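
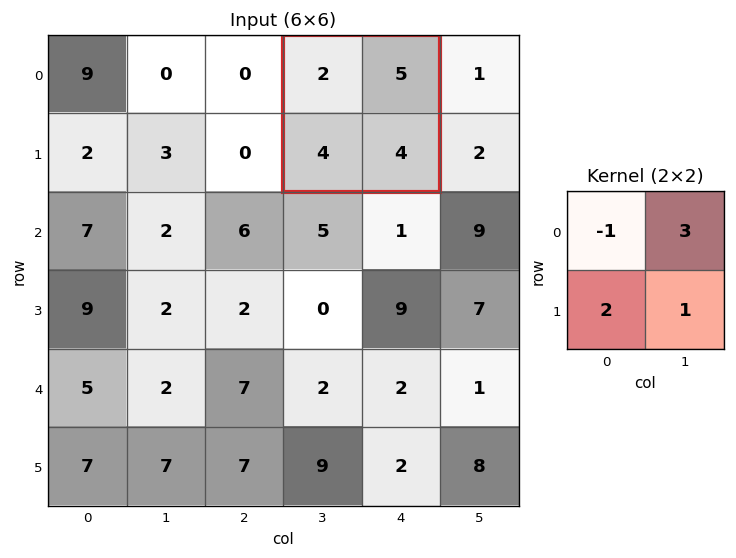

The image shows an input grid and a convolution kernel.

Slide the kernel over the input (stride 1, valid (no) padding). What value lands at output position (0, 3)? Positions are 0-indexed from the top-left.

25

The receptive field on the input at this output position is [2 5 / 4 4]. Elementwise product with the kernel and sum: 2·-1 + 5·3 + 4·2 + 4·1.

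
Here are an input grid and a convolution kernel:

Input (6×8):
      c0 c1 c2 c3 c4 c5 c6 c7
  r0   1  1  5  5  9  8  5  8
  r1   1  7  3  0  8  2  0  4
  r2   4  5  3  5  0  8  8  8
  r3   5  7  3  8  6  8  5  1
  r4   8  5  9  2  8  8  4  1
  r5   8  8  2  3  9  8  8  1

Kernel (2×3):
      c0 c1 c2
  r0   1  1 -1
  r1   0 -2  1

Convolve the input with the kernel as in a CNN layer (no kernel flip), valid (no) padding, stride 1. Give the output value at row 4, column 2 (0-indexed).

The receptive field on the input at this output position is [9 2 8 / 2 3 9]. Elementwise product with the kernel and sum: 9·1 + 2·1 + 8·-1 + 3·-2 + 9·1.

6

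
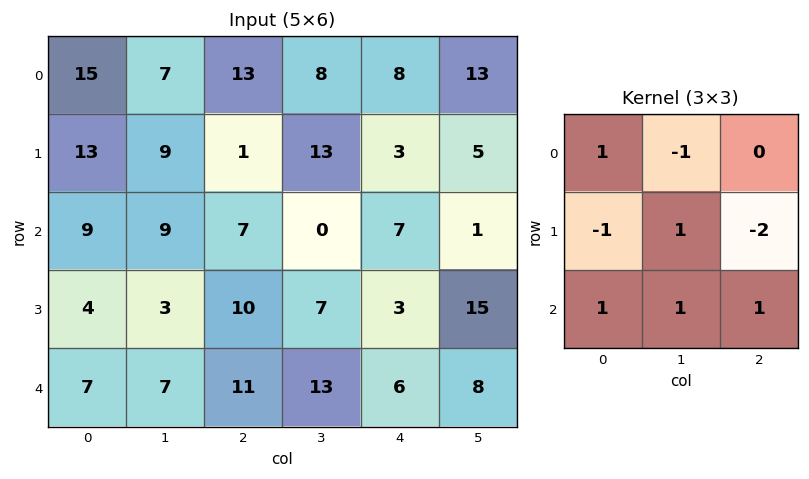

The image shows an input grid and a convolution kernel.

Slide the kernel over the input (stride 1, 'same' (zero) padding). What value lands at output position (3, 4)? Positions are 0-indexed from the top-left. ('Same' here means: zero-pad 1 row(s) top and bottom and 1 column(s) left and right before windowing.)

-14

The receptive field on the zero-padded input at this output position is [0 7 1 / 7 3 15 / 13 6 8]. Elementwise product with the kernel and sum: 0·1 + 7·-1 + 7·-1 + 3·1 + 15·-2 + 13·1 + 6·1 + 8·1.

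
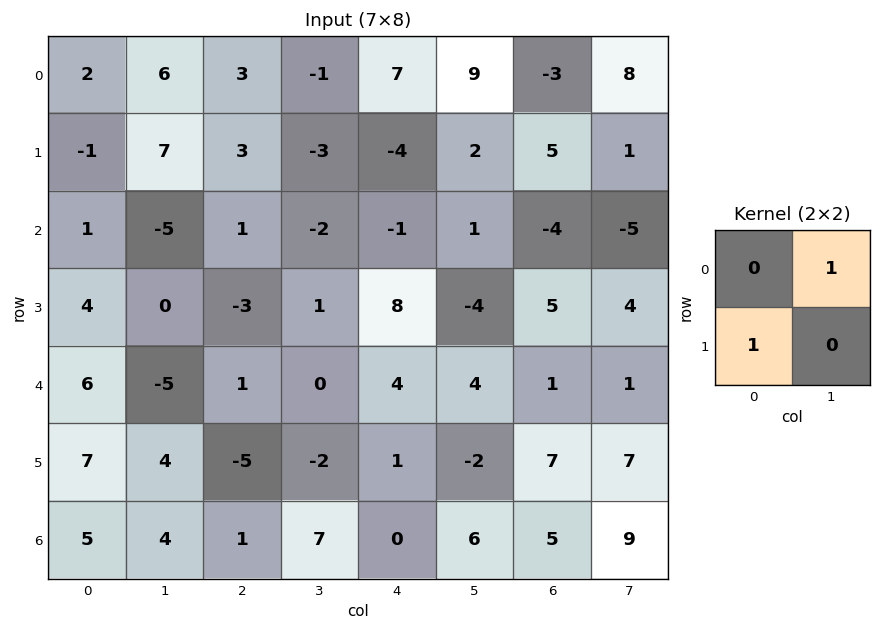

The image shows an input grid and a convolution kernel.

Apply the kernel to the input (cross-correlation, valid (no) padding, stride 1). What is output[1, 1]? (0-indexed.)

The receptive field on the input at this output position is [7 3 / -5 1]. Elementwise product with the kernel and sum: 3·1 + -5·1.

-2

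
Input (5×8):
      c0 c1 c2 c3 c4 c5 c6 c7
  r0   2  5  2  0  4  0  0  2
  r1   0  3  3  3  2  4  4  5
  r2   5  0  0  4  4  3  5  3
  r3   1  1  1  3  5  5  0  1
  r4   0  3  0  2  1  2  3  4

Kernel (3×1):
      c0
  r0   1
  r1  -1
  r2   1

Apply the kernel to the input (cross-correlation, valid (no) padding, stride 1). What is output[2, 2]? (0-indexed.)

The receptive field on the input at this output position is [0 / 1 / 0]. Elementwise product with the kernel and sum: 0·1 + 1·-1 + 0·1.

-1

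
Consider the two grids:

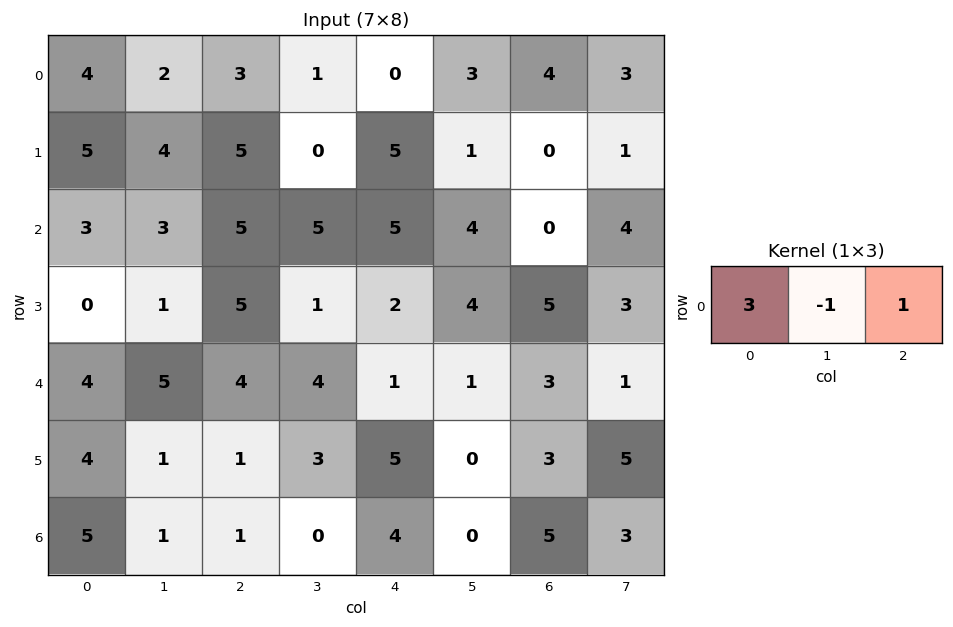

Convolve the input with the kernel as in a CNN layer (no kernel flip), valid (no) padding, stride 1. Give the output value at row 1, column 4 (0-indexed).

14

The receptive field on the input at this output position is [5 1 0]. Elementwise product with the kernel and sum: 5·3 + 1·-1 + 0·1.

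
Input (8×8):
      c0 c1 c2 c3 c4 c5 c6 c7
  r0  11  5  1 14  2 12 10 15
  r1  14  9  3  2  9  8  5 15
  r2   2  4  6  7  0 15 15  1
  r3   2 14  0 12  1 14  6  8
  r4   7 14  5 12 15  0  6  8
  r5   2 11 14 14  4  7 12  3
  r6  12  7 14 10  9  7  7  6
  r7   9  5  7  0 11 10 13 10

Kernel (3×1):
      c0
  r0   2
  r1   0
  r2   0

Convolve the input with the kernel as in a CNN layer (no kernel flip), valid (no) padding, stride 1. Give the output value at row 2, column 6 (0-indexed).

30

The receptive field on the input at this output position is [15 / 6 / 6]. Elementwise product with the kernel and sum: 15·2.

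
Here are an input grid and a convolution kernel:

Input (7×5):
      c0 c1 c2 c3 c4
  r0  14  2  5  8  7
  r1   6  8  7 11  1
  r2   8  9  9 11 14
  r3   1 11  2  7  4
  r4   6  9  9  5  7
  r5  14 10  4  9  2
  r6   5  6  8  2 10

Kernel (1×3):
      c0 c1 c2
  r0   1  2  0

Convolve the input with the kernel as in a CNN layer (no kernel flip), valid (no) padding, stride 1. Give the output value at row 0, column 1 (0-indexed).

The receptive field on the input at this output position is [2 5 8]. Elementwise product with the kernel and sum: 2·1 + 5·2.

12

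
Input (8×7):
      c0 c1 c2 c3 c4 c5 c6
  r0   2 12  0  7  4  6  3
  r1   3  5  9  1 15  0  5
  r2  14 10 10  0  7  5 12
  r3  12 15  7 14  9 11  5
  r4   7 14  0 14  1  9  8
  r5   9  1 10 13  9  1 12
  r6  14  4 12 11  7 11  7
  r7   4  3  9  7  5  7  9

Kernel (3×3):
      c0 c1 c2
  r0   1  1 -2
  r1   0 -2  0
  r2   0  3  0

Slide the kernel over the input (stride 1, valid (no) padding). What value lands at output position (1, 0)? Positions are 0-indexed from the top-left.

15

The receptive field on the input at this output position is [3 5 9 / 14 10 10 / 12 15 7]. Elementwise product with the kernel and sum: 3·1 + 5·1 + 9·-2 + 10·-2 + 15·3.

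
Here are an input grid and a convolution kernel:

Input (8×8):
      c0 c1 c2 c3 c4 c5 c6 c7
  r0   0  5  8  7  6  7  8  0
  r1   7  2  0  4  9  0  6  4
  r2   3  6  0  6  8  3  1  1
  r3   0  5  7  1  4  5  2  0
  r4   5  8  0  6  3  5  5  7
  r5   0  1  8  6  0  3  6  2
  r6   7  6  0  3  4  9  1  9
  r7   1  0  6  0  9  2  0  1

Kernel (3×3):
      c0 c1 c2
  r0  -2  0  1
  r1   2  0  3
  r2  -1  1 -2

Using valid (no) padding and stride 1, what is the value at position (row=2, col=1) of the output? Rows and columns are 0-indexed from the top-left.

-13

The receptive field on the input at this output position is [6 0 6 / 5 7 1 / 8 0 6]. Elementwise product with the kernel and sum: 6·-2 + 6·1 + 5·2 + 1·3 + 8·-1 + 0·1 + 6·-2.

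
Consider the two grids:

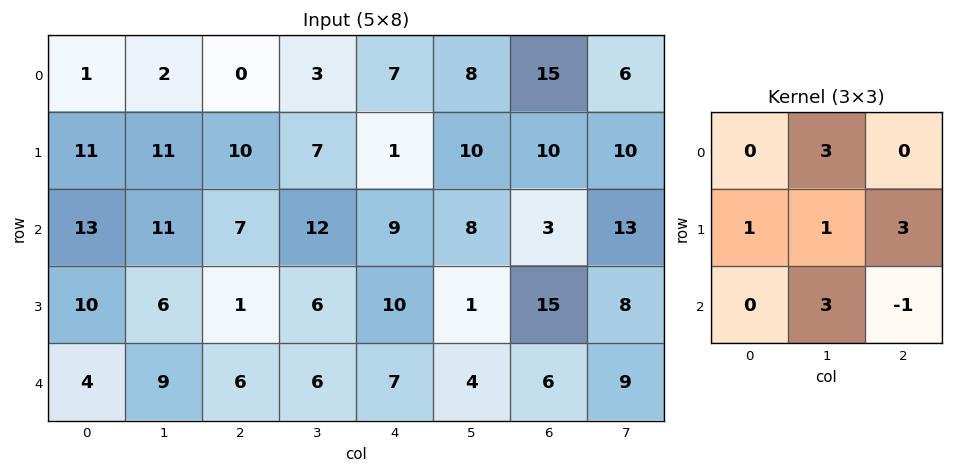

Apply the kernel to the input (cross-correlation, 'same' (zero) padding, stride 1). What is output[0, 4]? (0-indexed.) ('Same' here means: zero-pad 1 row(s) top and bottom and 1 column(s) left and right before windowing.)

27

The receptive field on the zero-padded input at this output position is [0 0 0 / 3 7 8 / 7 1 10]. Elementwise product with the kernel and sum: 0·3 + 3·1 + 7·1 + 8·3 + 1·3 + 10·-1.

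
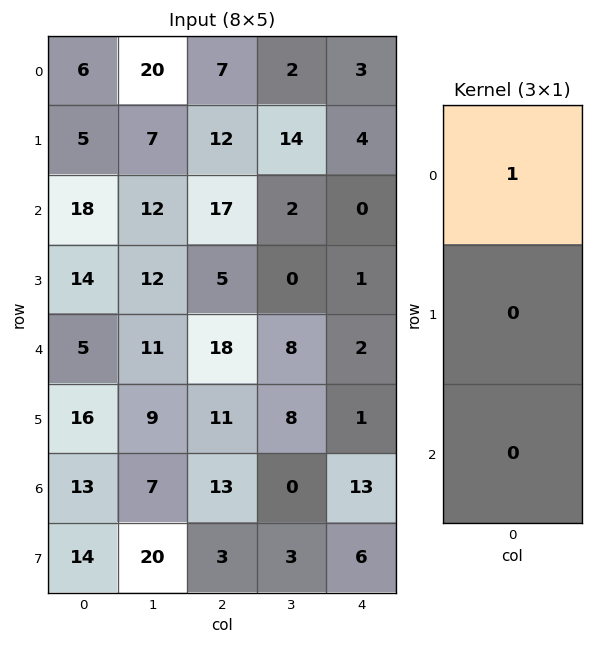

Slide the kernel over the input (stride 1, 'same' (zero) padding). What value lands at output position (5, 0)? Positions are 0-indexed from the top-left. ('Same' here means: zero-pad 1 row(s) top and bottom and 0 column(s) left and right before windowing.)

5

The receptive field on the zero-padded input at this output position is [5 / 16 / 13]. Elementwise product with the kernel and sum: 5·1.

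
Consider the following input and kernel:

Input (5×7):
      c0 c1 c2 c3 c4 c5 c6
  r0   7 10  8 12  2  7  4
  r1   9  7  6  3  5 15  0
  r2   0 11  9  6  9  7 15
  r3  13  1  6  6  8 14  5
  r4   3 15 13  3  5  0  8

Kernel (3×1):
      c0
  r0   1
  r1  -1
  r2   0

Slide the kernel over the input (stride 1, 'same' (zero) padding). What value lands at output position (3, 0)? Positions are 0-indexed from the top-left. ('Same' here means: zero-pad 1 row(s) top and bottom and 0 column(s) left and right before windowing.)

-13

The receptive field on the zero-padded input at this output position is [0 / 13 / 3]. Elementwise product with the kernel and sum: 0·1 + 13·-1.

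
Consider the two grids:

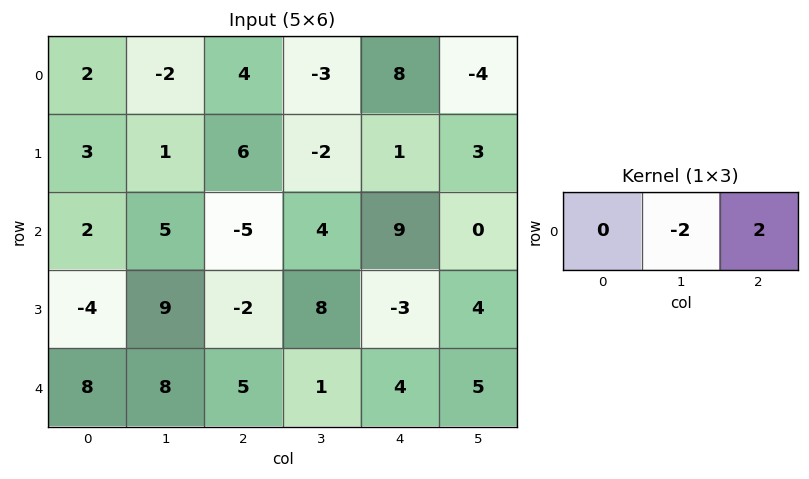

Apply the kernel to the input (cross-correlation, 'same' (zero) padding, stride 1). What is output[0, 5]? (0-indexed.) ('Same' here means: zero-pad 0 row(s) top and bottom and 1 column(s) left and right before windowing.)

The receptive field on the zero-padded input at this output position is [8 -4 0]. Elementwise product with the kernel and sum: -4·-2 + 0·2.

8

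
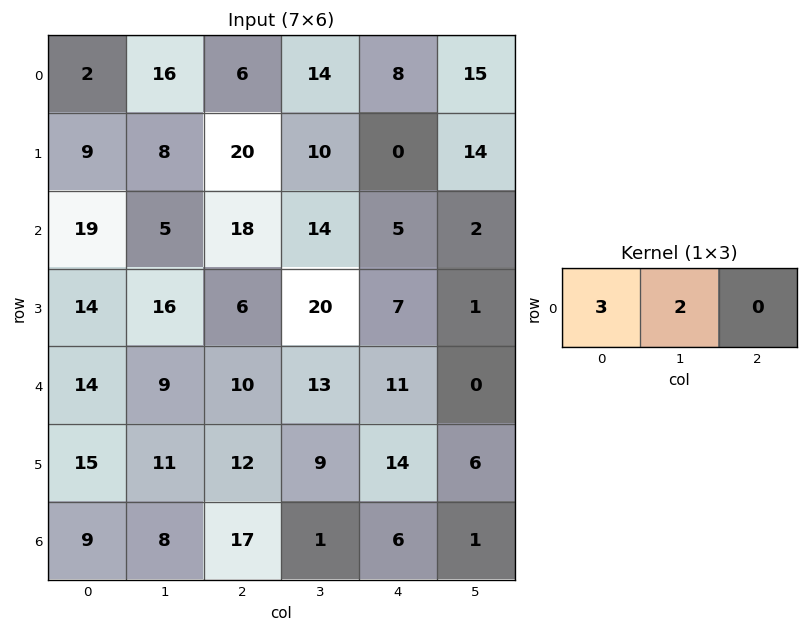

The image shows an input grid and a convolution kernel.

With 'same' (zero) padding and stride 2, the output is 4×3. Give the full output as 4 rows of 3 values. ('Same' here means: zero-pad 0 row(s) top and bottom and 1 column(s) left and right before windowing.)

4 60 58
38 51 52
28 47 61
18 58 15

Output[0,0]: The receptive field on the zero-padded input at this output position is [0 2 16]. Elementwise product with the kernel and sum: 0·3 + 2·2.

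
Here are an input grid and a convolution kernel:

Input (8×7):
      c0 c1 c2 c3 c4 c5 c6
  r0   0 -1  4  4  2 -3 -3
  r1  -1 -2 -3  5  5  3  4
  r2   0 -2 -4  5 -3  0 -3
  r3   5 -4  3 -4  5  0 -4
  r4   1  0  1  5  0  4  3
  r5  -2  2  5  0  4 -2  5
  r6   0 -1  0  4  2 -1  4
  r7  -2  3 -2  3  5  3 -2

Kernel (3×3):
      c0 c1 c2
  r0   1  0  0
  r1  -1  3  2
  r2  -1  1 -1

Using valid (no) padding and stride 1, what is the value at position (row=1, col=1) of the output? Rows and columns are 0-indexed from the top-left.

9

The receptive field on the input at this output position is [-2 -3 5 / -2 -4 5 / -4 3 -4]. Elementwise product with the kernel and sum: -2·1 + -2·-1 + -4·3 + 5·2 + -4·-1 + 3·1 + -4·-1.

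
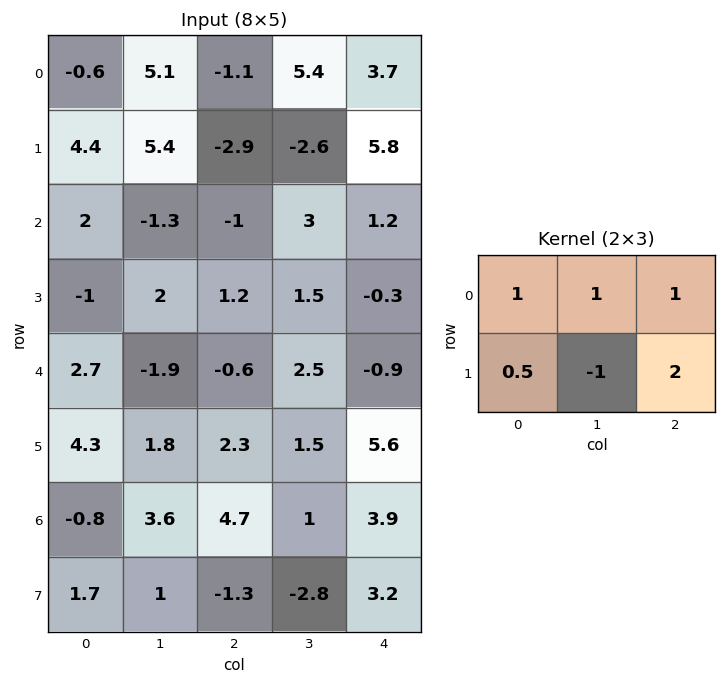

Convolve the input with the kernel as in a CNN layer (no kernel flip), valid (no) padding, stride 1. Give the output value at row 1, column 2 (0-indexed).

-0.8

The receptive field on the input at this output position is [-2.9 -2.6 5.8 / -1 3 1.2]. Elementwise product with the kernel and sum: -2.9·1 + -2.6·1 + 5.8·1 + -1·0.5 + 3·-1 + 1.2·2.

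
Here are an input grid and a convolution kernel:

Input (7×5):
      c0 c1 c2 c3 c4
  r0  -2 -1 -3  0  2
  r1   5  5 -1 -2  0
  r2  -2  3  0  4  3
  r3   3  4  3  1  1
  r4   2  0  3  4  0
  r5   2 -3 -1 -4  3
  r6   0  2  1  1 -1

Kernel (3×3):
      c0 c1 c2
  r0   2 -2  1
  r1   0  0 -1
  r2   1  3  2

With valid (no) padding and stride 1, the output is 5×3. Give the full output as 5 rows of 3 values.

3 17 14
20 21 7
-5 26 9
-11 -15 -2
16 9 -3

Output[0,0]: The receptive field on the input at this output position is [-2 -1 -3 / 5 5 -1 / -2 3 0]. Elementwise product with the kernel and sum: -2·2 + -1·-2 + -3·1 + -1·-1 + -2·1 + 3·3 + 0·2.
Output[0,1]: The receptive field on the input at this output position is [-1 -3 0 / 5 -1 -2 / 3 0 4]. Elementwise product with the kernel and sum: -1·2 + -3·-2 + 0·1 + -2·-1 + 3·1 + 0·3 + 4·2.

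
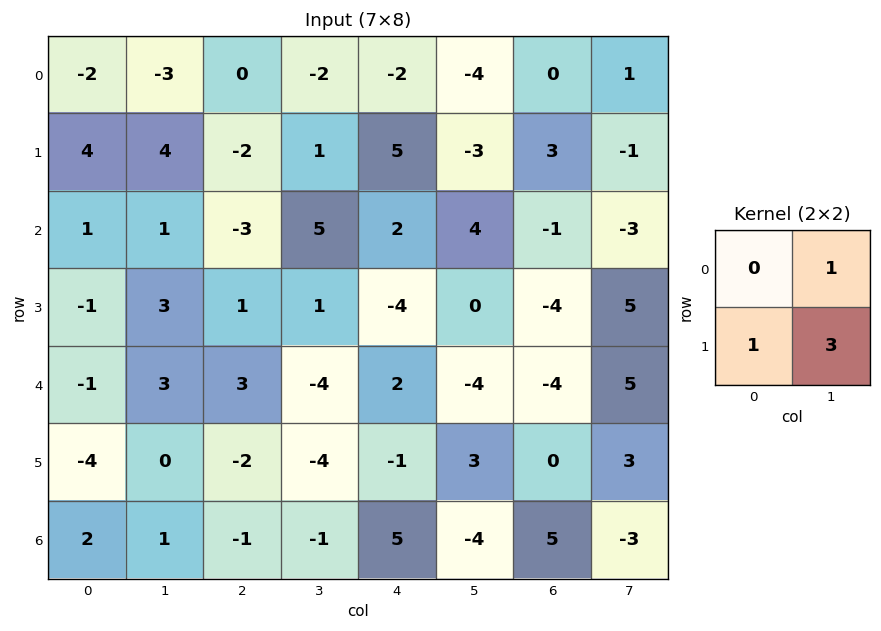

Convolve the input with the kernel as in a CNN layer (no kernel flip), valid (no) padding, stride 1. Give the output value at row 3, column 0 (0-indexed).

11

The receptive field on the input at this output position is [-1 3 / -1 3]. Elementwise product with the kernel and sum: 3·1 + -1·1 + 3·3.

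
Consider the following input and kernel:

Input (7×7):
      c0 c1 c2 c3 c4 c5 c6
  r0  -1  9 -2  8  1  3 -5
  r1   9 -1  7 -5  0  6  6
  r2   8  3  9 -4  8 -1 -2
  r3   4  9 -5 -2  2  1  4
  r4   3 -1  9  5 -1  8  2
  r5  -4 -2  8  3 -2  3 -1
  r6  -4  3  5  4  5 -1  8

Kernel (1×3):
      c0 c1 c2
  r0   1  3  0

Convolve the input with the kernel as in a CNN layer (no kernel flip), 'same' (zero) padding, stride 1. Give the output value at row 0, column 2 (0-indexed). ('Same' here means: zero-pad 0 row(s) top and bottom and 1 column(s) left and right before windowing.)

The receptive field on the zero-padded input at this output position is [9 -2 8]. Elementwise product with the kernel and sum: 9·1 + -2·3.

3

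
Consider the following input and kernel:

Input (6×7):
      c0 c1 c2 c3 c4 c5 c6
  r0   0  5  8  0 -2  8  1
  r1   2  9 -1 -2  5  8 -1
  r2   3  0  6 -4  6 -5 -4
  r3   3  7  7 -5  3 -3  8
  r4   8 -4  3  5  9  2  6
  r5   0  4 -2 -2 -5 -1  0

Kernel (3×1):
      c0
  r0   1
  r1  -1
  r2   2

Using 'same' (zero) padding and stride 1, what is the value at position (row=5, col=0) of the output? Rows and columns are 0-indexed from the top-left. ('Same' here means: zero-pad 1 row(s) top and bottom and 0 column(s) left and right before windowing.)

8

The receptive field on the zero-padded input at this output position is [8 / 0 / 0]. Elementwise product with the kernel and sum: 8·1 + 0·-1 + 0·2.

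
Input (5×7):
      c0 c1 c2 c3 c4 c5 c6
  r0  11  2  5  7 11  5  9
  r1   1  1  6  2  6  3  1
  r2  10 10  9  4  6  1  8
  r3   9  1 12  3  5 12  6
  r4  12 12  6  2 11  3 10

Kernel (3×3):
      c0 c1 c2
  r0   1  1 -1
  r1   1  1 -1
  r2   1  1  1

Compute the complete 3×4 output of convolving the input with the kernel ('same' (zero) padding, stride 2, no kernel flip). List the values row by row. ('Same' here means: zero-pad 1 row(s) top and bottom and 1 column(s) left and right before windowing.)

11 9 24 18
10 36 34 31
8 26 6 31

Output[0,0]: The receptive field on the zero-padded input at this output position is [0 0 0 / 0 11 2 / 0 1 1]. Elementwise product with the kernel and sum: 0·1 + 0·1 + 0·-1 + 0·1 + 11·1 + 2·-1 + 0·1 + 1·1 + 1·1.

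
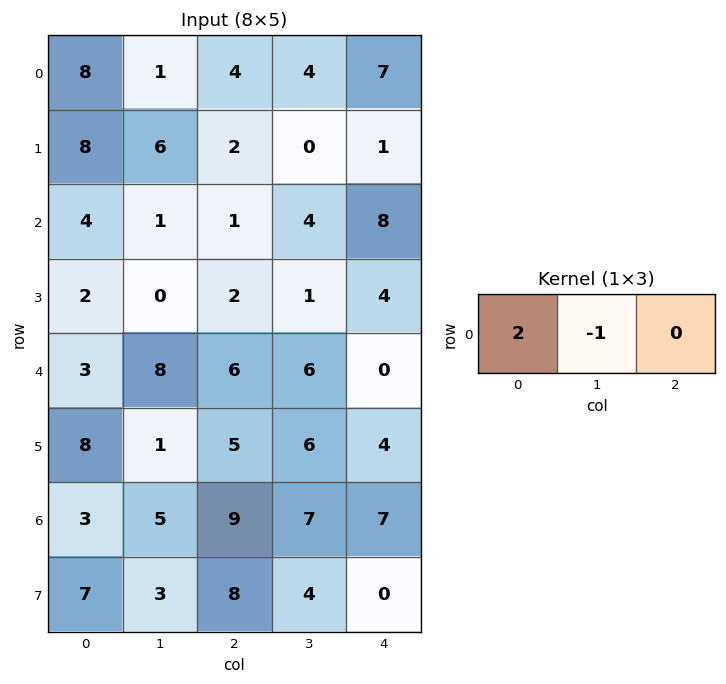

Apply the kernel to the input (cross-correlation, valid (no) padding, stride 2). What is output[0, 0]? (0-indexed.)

15

The receptive field on the input at this output position is [8 1 4]. Elementwise product with the kernel and sum: 8·2 + 1·-1.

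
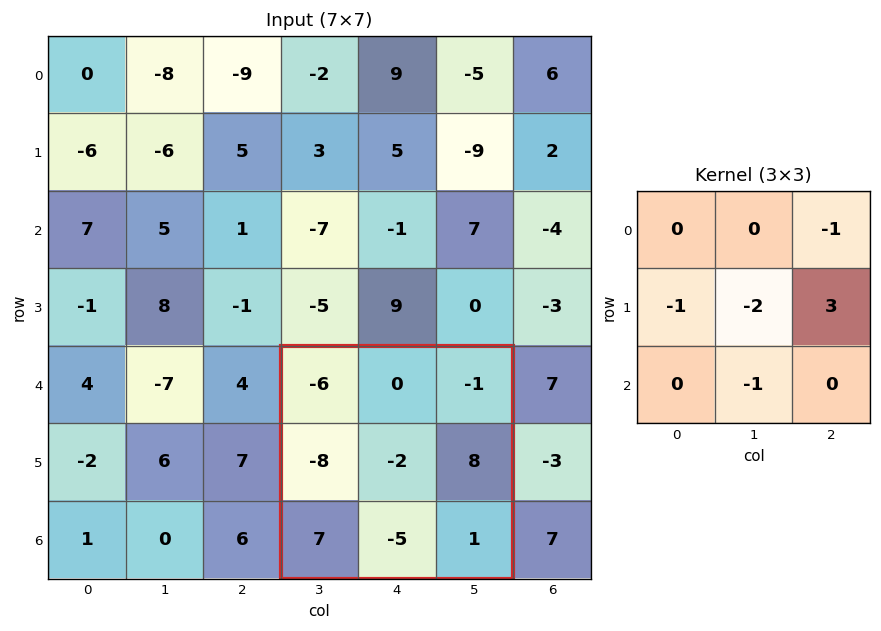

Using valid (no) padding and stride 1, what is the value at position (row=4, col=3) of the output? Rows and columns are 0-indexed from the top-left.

42

The receptive field on the input at this output position is [-6 0 -1 / -8 -2 8 / 7 -5 1]. Elementwise product with the kernel and sum: -1·-1 + -8·-1 + -2·-2 + 8·3 + -5·-1.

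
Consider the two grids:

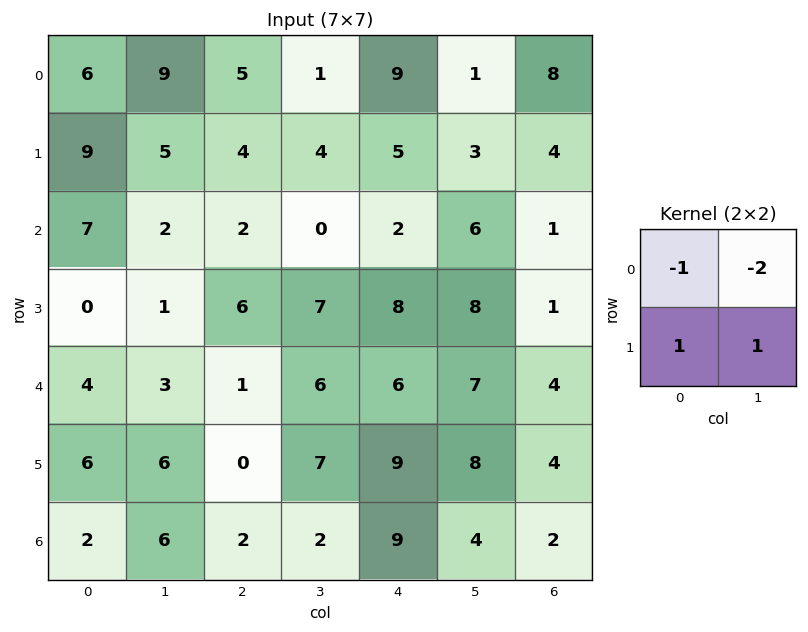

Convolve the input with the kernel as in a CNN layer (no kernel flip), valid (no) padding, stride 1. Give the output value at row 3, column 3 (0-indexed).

-11

The receptive field on the input at this output position is [7 8 / 6 6]. Elementwise product with the kernel and sum: 7·-1 + 8·-2 + 6·1 + 6·1.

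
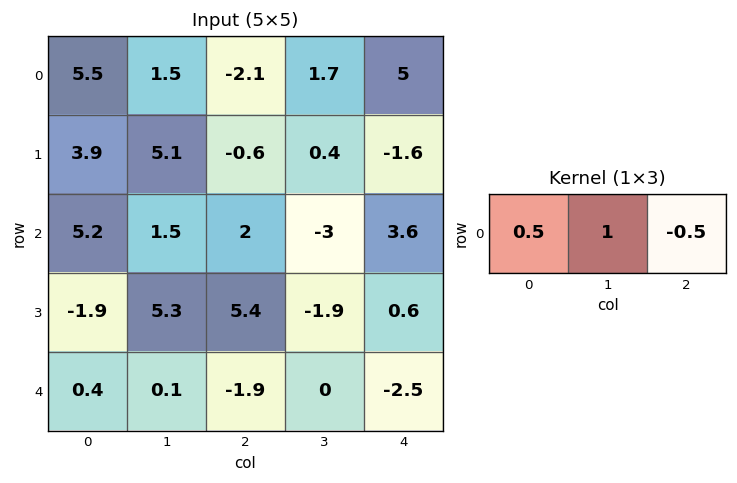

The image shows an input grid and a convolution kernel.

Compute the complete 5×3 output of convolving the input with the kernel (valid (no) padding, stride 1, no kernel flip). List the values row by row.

5.3 -2.2 -1.85
7.35 1.75 0.9
3.1 4.25 -3.8
1.65 9 0.5
1.25 -1.85 0.3

Output[0,0]: The receptive field on the input at this output position is [5.5 1.5 -2.1]. Elementwise product with the kernel and sum: 5.5·0.5 + 1.5·1 + -2.1·-0.5.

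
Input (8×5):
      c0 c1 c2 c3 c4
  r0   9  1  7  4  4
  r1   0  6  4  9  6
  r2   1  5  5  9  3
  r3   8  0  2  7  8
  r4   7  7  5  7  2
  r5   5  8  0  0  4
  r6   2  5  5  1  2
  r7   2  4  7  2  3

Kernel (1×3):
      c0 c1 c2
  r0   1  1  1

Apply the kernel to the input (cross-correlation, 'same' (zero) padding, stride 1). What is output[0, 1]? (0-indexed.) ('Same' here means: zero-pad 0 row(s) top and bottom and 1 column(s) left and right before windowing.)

The receptive field on the zero-padded input at this output position is [9 1 7]. Elementwise product with the kernel and sum: 9·1 + 1·1 + 7·1.

17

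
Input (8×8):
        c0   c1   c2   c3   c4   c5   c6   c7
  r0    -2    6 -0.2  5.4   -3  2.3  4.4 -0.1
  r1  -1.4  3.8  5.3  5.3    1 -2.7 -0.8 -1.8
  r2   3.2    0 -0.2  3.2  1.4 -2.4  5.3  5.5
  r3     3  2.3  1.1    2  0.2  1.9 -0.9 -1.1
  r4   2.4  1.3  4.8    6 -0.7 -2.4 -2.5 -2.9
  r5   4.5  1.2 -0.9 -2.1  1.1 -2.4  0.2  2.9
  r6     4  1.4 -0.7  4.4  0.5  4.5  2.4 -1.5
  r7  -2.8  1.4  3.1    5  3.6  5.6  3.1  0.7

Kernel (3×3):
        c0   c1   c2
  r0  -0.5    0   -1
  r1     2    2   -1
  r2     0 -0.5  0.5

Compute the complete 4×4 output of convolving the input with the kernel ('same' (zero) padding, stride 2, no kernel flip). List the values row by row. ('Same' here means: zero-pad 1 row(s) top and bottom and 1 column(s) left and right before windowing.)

-7.4 6.2 0.65 13
2.25 -10.35 12.5 3.35
-0.45 2.45 8.35 -5.4
7.5 -0.55 9.75 12.4

Output[0,0]: The receptive field on the zero-padded input at this output position is [0 0 0 / 0 -2 6 / 0 -1.4 3.8]. Elementwise product with the kernel and sum: 0·-0.5 + 0·-1 + 0·2 + -2·2 + 6·-1 + -1.4·-0.5 + 3.8·0.5.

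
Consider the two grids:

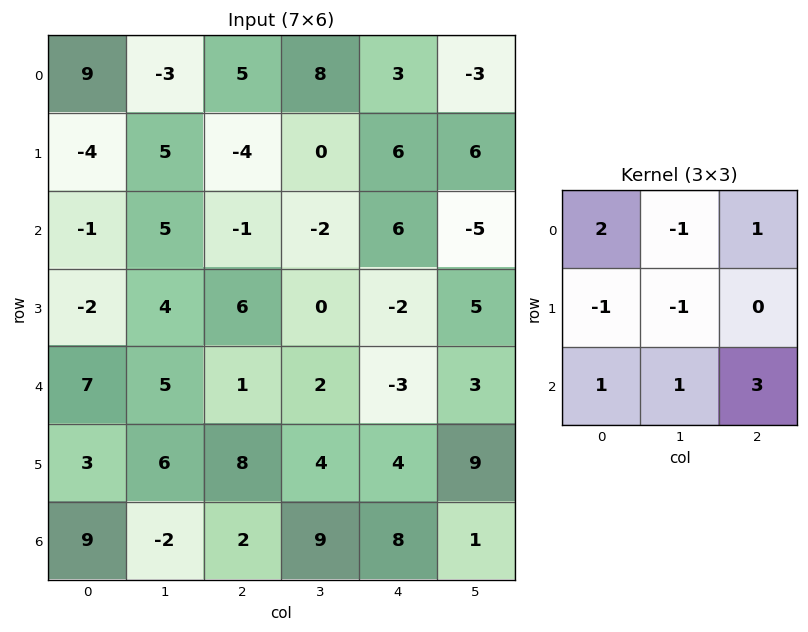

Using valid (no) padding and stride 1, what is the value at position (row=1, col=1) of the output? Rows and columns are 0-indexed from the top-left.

The receptive field on the input at this output position is [5 -4 0 / 5 -1 -2 / 4 6 0]. Elementwise product with the kernel and sum: 5·2 + -4·-1 + 0·1 + 5·-1 + -1·-1 + 4·1 + 6·1 + 0·3.

20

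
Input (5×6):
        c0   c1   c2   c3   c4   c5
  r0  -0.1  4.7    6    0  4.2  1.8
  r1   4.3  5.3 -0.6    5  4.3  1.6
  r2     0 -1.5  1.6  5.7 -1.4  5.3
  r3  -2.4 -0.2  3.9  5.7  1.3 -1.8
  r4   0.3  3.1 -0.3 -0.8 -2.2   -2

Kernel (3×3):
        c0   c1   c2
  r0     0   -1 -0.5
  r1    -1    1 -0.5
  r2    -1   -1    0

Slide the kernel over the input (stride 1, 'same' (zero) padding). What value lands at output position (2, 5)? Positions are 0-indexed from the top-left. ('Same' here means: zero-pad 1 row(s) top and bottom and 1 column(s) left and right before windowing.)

5.6

The receptive field on the zero-padded input at this output position is [4.3 1.6 0 / -1.4 5.3 0 / 1.3 -1.8 0]. Elementwise product with the kernel and sum: 1.6·-1 + 0·-0.5 + -1.4·-1 + 5.3·1 + 0·-0.5 + 1.3·-1 + -1.8·-1.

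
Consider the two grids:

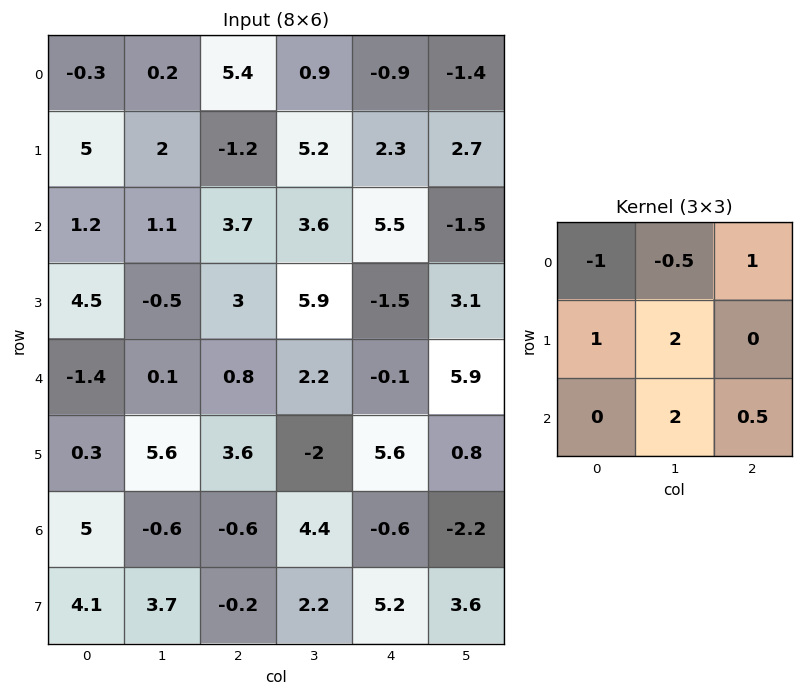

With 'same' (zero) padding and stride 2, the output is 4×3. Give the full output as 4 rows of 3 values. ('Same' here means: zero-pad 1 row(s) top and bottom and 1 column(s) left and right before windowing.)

10.4 11.2 5.05
10.65 21.25 9.5
-2.15 12.8 11.55
25.5 -10.5 15.4

Output[0,0]: The receptive field on the zero-padded input at this output position is [0 0 0 / 0 -0.3 0.2 / 0 5 2]. Elementwise product with the kernel and sum: 0·-1 + 0·-0.5 + 0·1 + 0·1 + -0.3·2 + 5·2 + 2·0.5.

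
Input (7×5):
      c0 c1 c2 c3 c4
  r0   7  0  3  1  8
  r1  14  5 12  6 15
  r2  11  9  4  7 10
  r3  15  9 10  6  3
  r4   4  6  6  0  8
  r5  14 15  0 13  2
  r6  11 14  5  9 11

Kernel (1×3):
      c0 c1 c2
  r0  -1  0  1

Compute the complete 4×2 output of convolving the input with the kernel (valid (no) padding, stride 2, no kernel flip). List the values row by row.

-4 5
-7 6
2 2
-6 6

Output[0,0]: The receptive field on the input at this output position is [7 0 3]. Elementwise product with the kernel and sum: 7·-1 + 3·1.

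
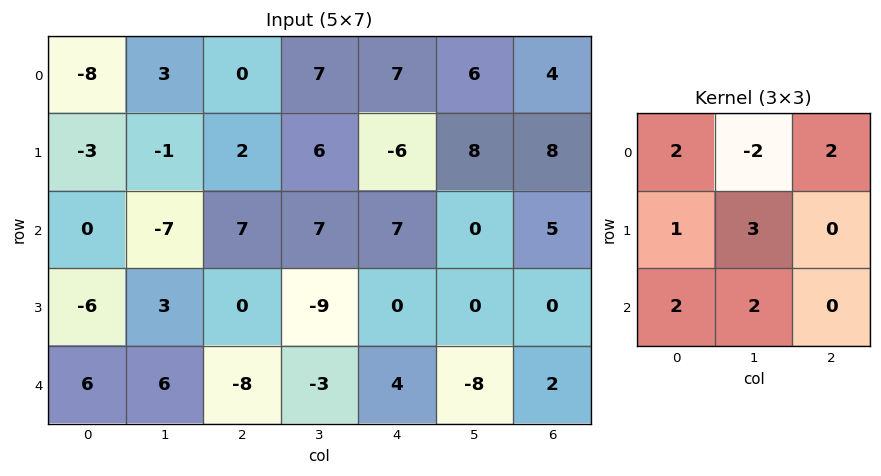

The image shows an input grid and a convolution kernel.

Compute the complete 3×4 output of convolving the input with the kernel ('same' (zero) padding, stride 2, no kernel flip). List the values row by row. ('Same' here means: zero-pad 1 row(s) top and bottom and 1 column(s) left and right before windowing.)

Output[0,0]: The receptive field on the zero-padded input at this output position is [0 0 0 / 0 -8 3 / 0 -3 -1]. Elementwise product with the kernel and sum: 0·2 + 0·-2 + 0·2 + 0·1 + -8·3 + 0·2 + -3·2.
Output[0,1]: The receptive field on the zero-padded input at this output position is [0 0 0 / 3 0 7 / -1 2 6]. Elementwise product with the kernel and sum: 0·2 + 0·-2 + 0·2 + 3·1 + 0·3 + -1·2 + 2·2.

-30 5 28 50
-8 26 50 15
36 -30 -9 -2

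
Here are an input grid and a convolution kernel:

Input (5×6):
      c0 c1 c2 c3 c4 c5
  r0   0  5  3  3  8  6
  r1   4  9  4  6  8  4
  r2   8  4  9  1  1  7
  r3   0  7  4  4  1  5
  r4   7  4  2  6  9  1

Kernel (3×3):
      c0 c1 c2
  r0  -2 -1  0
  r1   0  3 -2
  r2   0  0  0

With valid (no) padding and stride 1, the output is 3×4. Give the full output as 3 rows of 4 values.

14 -13 -7 2
-23 3 -13 -31
-7 -13 -9 -10

Output[0,0]: The receptive field on the input at this output position is [0 5 3 / 4 9 4 / 8 4 9]. Elementwise product with the kernel and sum: 0·-2 + 5·-1 + 9·3 + 4·-2.
Output[0,1]: The receptive field on the input at this output position is [5 3 3 / 9 4 6 / 4 9 1]. Elementwise product with the kernel and sum: 5·-2 + 3·-1 + 4·3 + 6·-2.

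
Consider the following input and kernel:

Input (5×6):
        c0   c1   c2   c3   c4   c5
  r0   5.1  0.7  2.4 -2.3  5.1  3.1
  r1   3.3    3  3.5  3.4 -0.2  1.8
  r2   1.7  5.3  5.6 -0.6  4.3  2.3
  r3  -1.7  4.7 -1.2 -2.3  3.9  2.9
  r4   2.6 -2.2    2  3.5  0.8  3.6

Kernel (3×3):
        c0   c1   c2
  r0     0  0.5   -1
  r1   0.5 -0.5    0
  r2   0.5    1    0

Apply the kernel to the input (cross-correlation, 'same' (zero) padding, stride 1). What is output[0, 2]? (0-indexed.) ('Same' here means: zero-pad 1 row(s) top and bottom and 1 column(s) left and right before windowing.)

The receptive field on the zero-padded input at this output position is [0 0 0 / 0.7 2.4 -2.3 / 3 3.5 3.4]. Elementwise product with the kernel and sum: 0·0.5 + 0·-1 + 0.7·0.5 + 2.4·-0.5 + 3·0.5 + 3.5·1.

4.15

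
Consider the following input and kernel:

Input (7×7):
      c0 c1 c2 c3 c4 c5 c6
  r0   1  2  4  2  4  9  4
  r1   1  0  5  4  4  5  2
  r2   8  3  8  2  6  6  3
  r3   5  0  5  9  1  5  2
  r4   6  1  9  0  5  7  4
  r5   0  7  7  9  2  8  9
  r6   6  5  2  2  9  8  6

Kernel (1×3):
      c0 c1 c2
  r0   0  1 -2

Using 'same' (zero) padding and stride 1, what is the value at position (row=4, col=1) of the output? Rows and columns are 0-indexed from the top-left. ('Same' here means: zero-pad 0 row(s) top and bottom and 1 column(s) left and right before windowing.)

-17

The receptive field on the zero-padded input at this output position is [6 1 9]. Elementwise product with the kernel and sum: 1·1 + 9·-2.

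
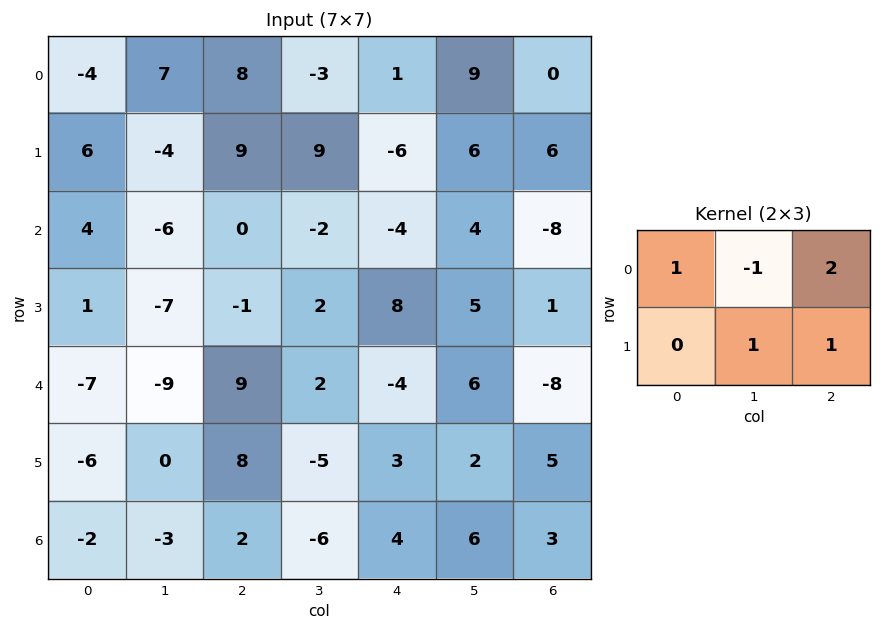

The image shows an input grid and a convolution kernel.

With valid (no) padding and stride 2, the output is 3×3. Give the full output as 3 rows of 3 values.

10 16 4
2 4 -18
28 -3 -19

Output[0,0]: The receptive field on the input at this output position is [-4 7 8 / 6 -4 9]. Elementwise product with the kernel and sum: -4·1 + 7·-1 + 8·2 + -4·1 + 9·1.
Output[0,1]: The receptive field on the input at this output position is [8 -3 1 / 9 9 -6]. Elementwise product with the kernel and sum: 8·1 + -3·-1 + 1·2 + 9·1 + -6·1.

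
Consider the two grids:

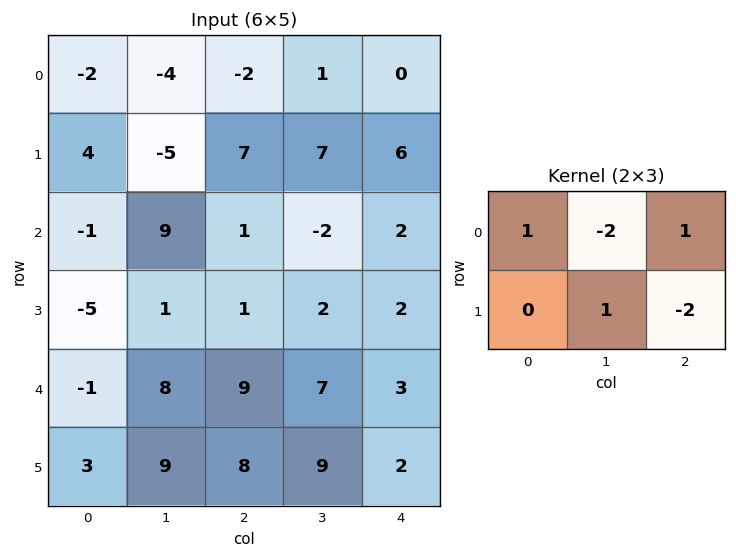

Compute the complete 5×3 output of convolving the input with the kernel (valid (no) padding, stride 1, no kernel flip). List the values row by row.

-15 -6 -9
28 -7 -7
-19 2 5
-16 -4 0
-15 -13 3

Output[0,0]: The receptive field on the input at this output position is [-2 -4 -2 / 4 -5 7]. Elementwise product with the kernel and sum: -2·1 + -4·-2 + -2·1 + -5·1 + 7·-2.
Output[0,1]: The receptive field on the input at this output position is [-4 -2 1 / -5 7 7]. Elementwise product with the kernel and sum: -4·1 + -2·-2 + 1·1 + 7·1 + 7·-2.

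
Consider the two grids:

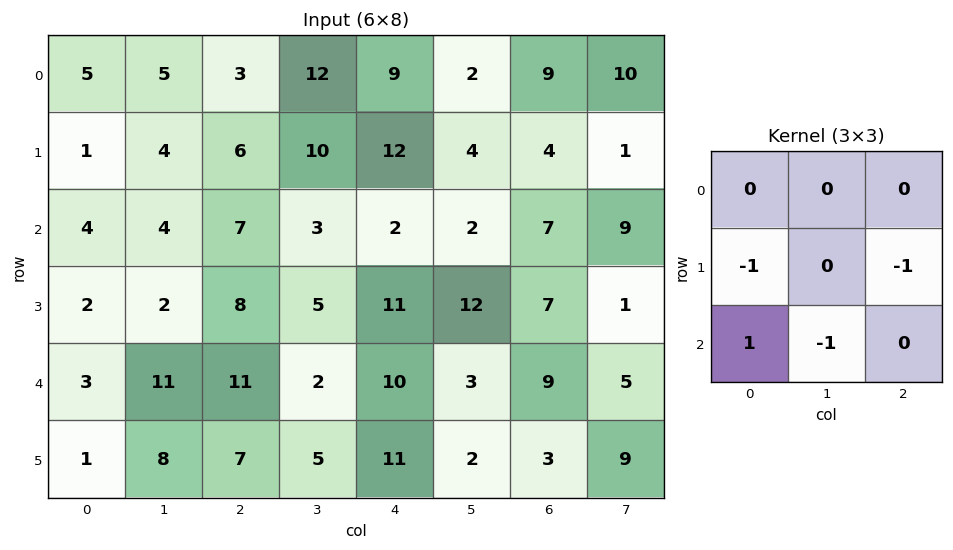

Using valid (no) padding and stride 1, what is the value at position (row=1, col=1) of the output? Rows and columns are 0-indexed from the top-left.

-13

The receptive field on the input at this output position is [4 6 10 / 4 7 3 / 2 8 5]. Elementwise product with the kernel and sum: 4·-1 + 3·-1 + 2·1 + 8·-1.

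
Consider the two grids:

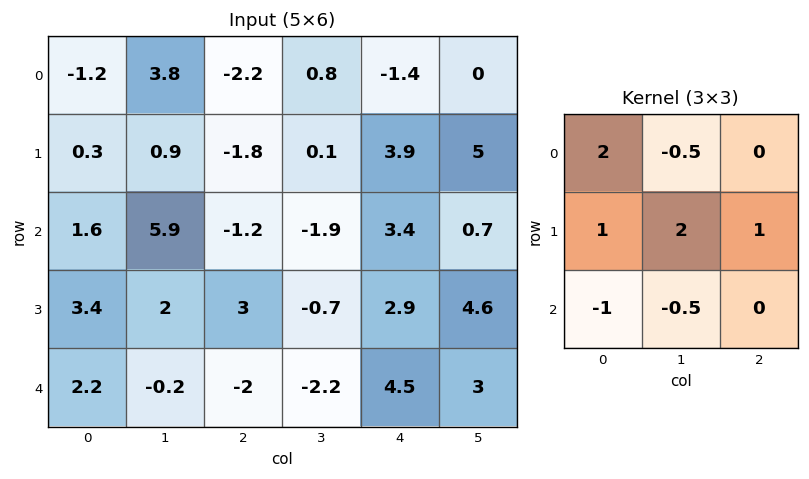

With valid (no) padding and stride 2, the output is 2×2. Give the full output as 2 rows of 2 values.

-8.55 -0.35
8.55 6.15

Output[0,0]: The receptive field on the input at this output position is [-1.2 3.8 -2.2 / 0.3 0.9 -1.8 / 1.6 5.9 -1.2]. Elementwise product with the kernel and sum: -1.2·2 + 3.8·-0.5 + 0.3·1 + 0.9·2 + -1.8·1 + 1.6·-1 + 5.9·-0.5.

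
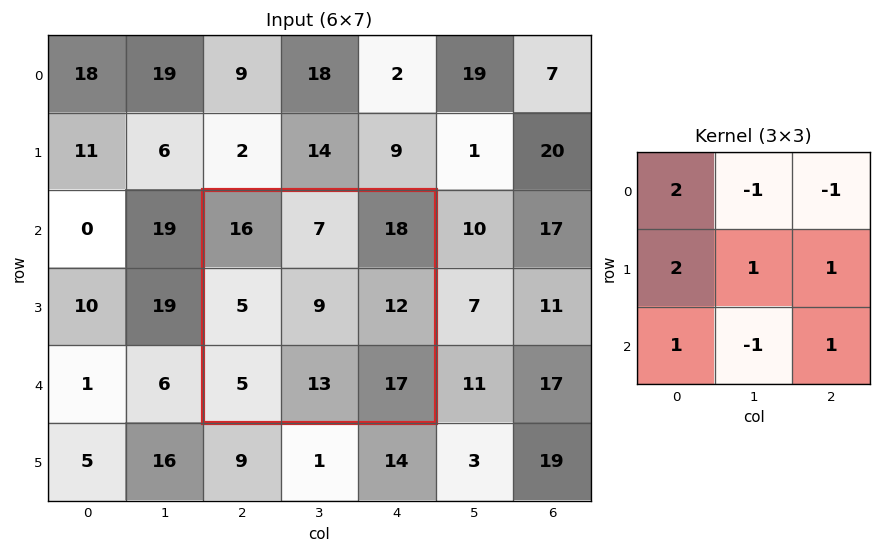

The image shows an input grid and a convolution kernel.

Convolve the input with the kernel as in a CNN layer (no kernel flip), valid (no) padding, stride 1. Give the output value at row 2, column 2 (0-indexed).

47

The receptive field on the input at this output position is [16 7 18 / 5 9 12 / 5 13 17]. Elementwise product with the kernel and sum: 16·2 + 7·-1 + 18·-1 + 5·2 + 9·1 + 12·1 + 5·1 + 13·-1 + 17·1.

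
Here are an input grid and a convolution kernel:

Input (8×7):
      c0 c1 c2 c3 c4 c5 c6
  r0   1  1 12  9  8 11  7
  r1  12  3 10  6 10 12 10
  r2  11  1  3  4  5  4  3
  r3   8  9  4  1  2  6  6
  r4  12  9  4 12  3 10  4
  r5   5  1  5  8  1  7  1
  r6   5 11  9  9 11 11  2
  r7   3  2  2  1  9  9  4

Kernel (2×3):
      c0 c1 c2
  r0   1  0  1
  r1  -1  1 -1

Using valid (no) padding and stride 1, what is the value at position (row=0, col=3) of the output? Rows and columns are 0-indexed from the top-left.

12

The receptive field on the input at this output position is [9 8 11 / 6 10 12]. Elementwise product with the kernel and sum: 9·1 + 11·1 + 6·-1 + 10·1 + 12·-1.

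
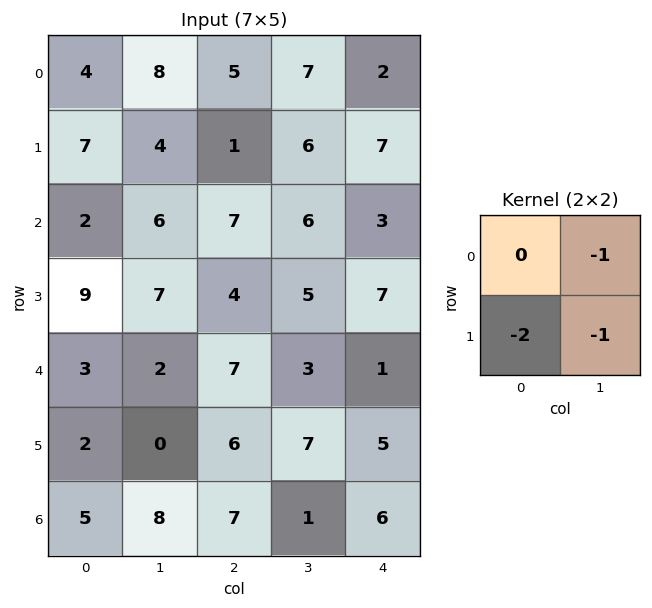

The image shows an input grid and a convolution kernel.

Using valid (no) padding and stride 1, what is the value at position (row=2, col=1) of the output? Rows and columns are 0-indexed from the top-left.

-25

The receptive field on the input at this output position is [6 7 / 7 4]. Elementwise product with the kernel and sum: 7·-1 + 7·-2 + 4·-1.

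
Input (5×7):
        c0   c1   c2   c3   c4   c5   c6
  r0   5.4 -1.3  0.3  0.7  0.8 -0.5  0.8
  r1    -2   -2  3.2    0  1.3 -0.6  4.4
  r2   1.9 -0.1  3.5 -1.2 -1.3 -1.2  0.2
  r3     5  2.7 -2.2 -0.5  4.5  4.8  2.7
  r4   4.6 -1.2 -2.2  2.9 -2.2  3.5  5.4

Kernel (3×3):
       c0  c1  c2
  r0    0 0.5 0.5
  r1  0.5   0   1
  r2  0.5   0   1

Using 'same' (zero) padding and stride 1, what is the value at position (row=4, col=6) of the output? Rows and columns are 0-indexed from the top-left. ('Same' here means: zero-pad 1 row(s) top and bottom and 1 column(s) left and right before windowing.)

3.1

The receptive field on the zero-padded input at this output position is [4.8 2.7 0 / 3.5 5.4 0 / 0 0 0]. Elementwise product with the kernel and sum: 2.7·0.5 + 0·0.5 + 3.5·0.5 + 0·1 + 0·0.5 + 0·1.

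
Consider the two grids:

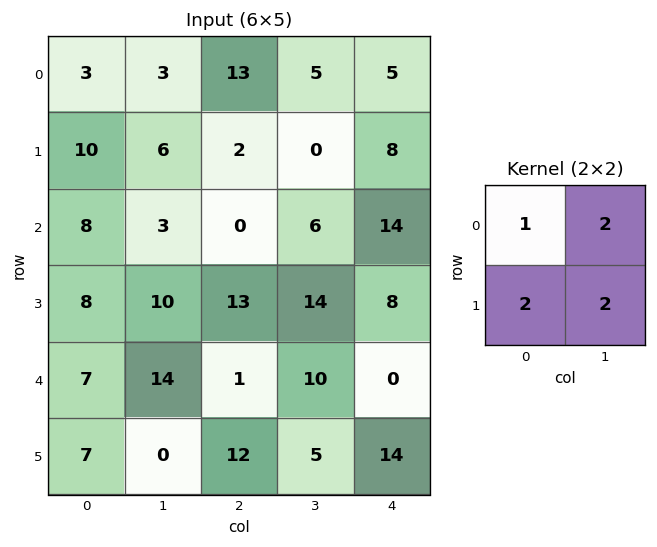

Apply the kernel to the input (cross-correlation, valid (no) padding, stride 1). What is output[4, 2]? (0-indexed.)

The receptive field on the input at this output position is [1 10 / 12 5]. Elementwise product with the kernel and sum: 1·1 + 10·2 + 12·2 + 5·2.

55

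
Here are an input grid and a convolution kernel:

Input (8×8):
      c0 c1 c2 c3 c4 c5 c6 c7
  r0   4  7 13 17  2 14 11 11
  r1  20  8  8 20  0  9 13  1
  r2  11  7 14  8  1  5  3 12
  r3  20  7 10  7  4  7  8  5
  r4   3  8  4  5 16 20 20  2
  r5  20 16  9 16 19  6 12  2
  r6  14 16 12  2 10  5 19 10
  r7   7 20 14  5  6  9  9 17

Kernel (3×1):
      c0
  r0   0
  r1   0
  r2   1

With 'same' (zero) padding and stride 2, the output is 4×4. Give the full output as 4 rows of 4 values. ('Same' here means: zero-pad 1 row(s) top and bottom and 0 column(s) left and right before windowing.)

Output[0,0]: The receptive field on the zero-padded input at this output position is [0 / 4 / 20]. Elementwise product with the kernel and sum: 20·1.

20 8 0 13
20 10 4 8
20 9 19 12
7 14 6 9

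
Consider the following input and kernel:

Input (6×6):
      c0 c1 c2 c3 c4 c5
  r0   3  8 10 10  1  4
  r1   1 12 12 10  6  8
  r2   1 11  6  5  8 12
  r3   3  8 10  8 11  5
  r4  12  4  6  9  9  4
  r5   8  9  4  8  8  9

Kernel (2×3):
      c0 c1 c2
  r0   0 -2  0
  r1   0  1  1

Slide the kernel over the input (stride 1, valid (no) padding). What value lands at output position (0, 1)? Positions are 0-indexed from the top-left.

2

The receptive field on the input at this output position is [8 10 10 / 12 12 10]. Elementwise product with the kernel and sum: 10·-2 + 12·1 + 10·1.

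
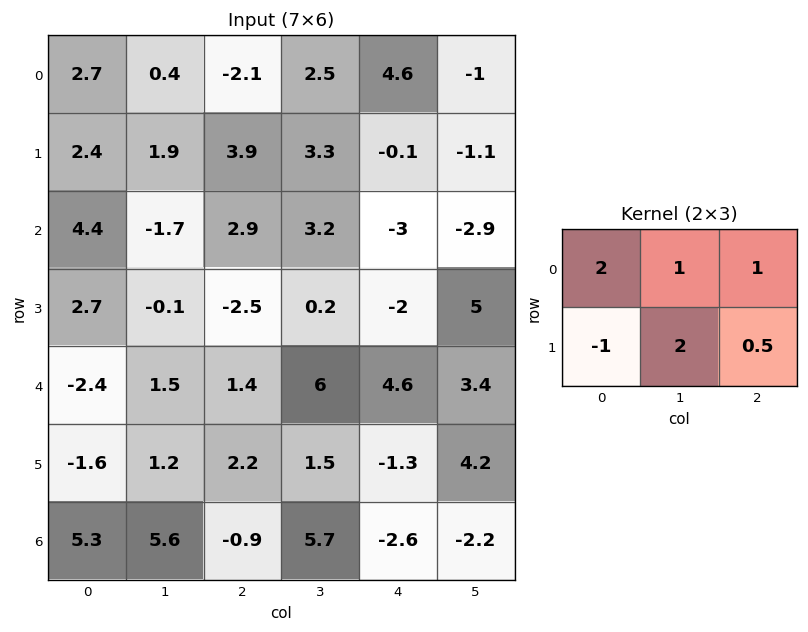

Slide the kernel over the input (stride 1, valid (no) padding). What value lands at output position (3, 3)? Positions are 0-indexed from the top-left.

8.3

The receptive field on the input at this output position is [0.2 -2 5 / 6 4.6 3.4]. Elementwise product with the kernel and sum: 0.2·2 + -2·1 + 5·1 + 6·-1 + 4.6·2 + 3.4·0.5.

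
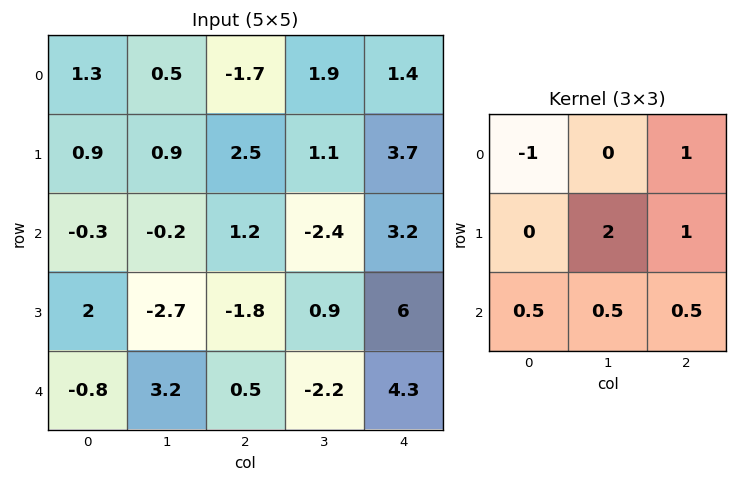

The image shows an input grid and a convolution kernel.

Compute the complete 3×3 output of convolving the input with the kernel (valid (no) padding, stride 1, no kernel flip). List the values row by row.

Output[0,0]: The receptive field on the input at this output position is [1.3 0.5 -1.7 / 0.9 0.9 2.5 / -0.3 -0.2 1.2]. Elementwise product with the kernel and sum: 1.3·-1 + -1.7·1 + 0.9·2 + 2.5·1 + -0.3·0.5 + -0.2·0.5 + 1.2·0.5.
Output[0,1]: The receptive field on the input at this output position is [0.5 -1.7 1.9 / 0.9 2.5 1.1 / -0.2 1.2 -2.4]. Elementwise product with the kernel and sum: 0.5·-1 + 1.9·1 + 2.5·2 + 1.1·1 + -0.2·0.5 + 1.2·0.5 + -2.4·0.5.

1.65 6.8 10
1.15 -1.6 2.15
-4.25 -4.15 11.1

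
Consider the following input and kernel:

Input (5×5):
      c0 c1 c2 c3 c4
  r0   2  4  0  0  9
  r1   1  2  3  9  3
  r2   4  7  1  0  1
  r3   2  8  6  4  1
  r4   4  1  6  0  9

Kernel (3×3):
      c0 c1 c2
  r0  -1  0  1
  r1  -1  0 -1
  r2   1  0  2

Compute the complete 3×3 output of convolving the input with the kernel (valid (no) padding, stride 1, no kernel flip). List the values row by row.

0 -8 6
11 16 6
5 -18 17

Output[0,0]: The receptive field on the input at this output position is [2 4 0 / 1 2 3 / 4 7 1]. Elementwise product with the kernel and sum: 2·-1 + 0·1 + 1·-1 + 3·-1 + 4·1 + 1·2.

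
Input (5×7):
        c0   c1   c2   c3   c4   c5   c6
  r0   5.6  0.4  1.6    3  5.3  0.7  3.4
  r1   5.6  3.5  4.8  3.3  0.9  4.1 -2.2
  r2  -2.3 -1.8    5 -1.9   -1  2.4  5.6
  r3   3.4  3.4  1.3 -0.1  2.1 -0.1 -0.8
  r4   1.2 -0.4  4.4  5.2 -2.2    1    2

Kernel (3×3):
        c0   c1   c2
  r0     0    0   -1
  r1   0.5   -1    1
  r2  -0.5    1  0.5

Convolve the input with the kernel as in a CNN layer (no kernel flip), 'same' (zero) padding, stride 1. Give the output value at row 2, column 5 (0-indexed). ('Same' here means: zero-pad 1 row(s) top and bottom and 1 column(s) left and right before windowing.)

The receptive field on the zero-padded input at this output position is [0.9 4.1 -2.2 / -1 2.4 5.6 / 2.1 -0.1 -0.8]. Elementwise product with the kernel and sum: -2.2·-1 + -1·0.5 + 2.4·-1 + 5.6·1 + 2.1·-0.5 + -0.1·1 + -0.8·0.5.

3.35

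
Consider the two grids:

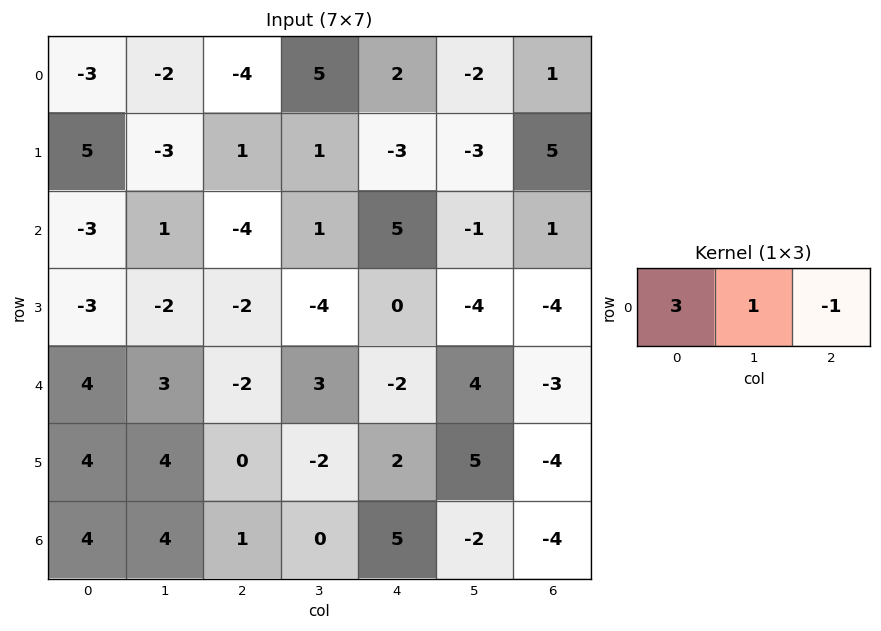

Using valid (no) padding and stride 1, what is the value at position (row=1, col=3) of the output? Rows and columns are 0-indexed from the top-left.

3

The receptive field on the input at this output position is [1 -3 -3]. Elementwise product with the kernel and sum: 1·3 + -3·1 + -3·-1.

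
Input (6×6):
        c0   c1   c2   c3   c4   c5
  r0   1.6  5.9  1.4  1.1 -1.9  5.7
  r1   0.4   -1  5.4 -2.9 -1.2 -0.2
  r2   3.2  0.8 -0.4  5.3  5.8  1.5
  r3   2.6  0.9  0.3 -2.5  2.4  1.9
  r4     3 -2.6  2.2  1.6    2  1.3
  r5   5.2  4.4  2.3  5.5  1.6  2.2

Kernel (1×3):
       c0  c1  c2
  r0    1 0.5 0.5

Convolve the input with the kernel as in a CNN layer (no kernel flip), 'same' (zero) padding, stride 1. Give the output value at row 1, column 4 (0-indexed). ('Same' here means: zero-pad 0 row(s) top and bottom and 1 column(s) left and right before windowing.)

-3.6

The receptive field on the zero-padded input at this output position is [-2.9 -1.2 -0.2]. Elementwise product with the kernel and sum: -2.9·1 + -1.2·0.5 + -0.2·0.5.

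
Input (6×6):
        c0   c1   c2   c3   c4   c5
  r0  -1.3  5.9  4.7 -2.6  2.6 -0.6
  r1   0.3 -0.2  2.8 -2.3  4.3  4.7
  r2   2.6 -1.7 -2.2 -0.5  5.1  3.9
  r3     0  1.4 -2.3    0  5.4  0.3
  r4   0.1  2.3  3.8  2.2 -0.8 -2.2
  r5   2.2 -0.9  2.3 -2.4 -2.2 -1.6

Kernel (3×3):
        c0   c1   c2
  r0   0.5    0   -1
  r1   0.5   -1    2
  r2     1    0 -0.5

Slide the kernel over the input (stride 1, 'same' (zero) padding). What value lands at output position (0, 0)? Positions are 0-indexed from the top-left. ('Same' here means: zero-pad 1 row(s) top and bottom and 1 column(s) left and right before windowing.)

The receptive field on the zero-padded input at this output position is [0 0 0 / 0 -1.3 5.9 / 0 0.3 -0.2]. Elementwise product with the kernel and sum: 0·0.5 + 0·-1 + 0·0.5 + -1.3·-1 + 5.9·2 + 0·1 + -0.2·-0.5.

13.2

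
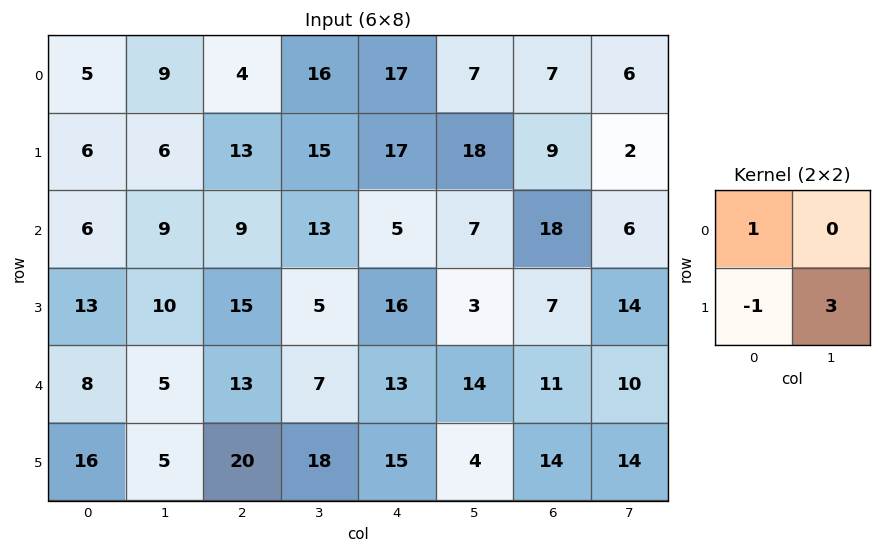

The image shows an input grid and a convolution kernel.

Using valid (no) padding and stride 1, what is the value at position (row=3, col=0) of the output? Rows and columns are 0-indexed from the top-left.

The receptive field on the input at this output position is [13 10 / 8 5]. Elementwise product with the kernel and sum: 13·1 + 8·-1 + 5·3.

20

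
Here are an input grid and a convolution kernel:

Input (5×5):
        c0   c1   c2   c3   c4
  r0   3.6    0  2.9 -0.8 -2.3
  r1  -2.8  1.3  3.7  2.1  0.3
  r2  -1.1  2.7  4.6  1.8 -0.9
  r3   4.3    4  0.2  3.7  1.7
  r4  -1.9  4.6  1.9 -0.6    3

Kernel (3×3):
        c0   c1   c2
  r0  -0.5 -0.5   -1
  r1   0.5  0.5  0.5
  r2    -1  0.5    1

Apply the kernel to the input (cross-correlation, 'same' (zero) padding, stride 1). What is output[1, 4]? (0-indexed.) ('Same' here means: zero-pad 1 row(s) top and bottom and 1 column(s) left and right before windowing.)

0.5

The receptive field on the zero-padded input at this output position is [-0.8 -2.3 0 / 2.1 0.3 0 / 1.8 -0.9 0]. Elementwise product with the kernel and sum: -0.8·-0.5 + -2.3·-0.5 + 0·-1 + 2.1·0.5 + 0.3·0.5 + 0·0.5 + 1.8·-1 + -0.9·0.5 + 0·1.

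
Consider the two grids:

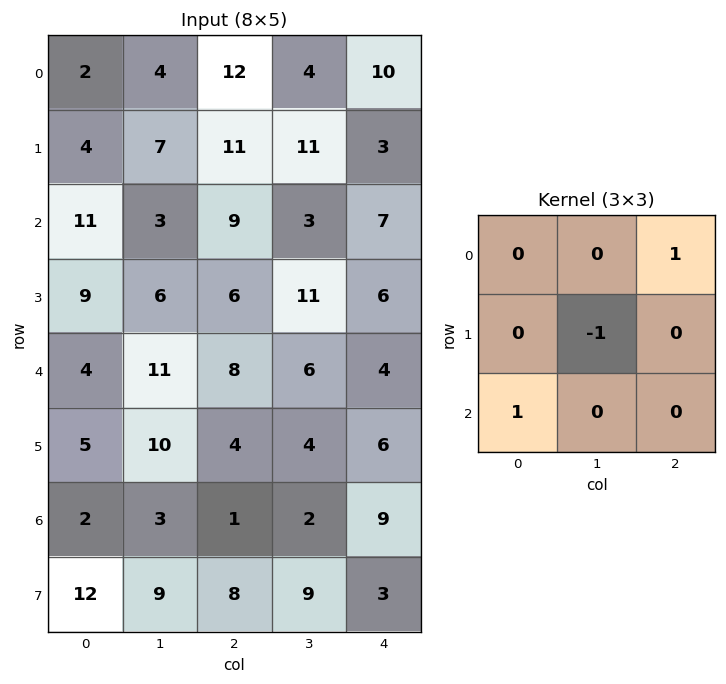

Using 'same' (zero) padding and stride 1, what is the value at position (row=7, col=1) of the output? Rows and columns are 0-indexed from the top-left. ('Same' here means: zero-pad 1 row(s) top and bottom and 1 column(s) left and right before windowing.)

The receptive field on the zero-padded input at this output position is [2 3 1 / 12 9 8 / 0 0 0]. Elementwise product with the kernel and sum: 1·1 + 9·-1 + 0·1.

-8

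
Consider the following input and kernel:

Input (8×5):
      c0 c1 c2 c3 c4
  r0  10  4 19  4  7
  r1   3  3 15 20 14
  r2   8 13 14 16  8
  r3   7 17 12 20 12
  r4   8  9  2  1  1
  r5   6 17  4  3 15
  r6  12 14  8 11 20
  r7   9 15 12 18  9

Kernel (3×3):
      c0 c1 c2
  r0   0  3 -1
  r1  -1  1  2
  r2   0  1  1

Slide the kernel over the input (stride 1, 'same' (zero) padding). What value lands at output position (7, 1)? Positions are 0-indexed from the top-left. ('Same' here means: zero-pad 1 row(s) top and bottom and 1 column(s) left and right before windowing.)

64

The receptive field on the zero-padded input at this output position is [12 14 8 / 9 15 12 / 0 0 0]. Elementwise product with the kernel and sum: 14·3 + 8·-1 + 9·-1 + 15·1 + 12·2 + 0·1 + 0·1.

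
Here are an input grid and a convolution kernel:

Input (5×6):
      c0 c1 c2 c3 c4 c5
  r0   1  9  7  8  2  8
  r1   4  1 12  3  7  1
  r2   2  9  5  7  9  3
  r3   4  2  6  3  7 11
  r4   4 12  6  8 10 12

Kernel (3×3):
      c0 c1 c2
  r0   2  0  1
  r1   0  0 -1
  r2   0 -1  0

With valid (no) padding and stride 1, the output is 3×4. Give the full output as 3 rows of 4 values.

Output[0,0]: The receptive field on the input at this output position is [1 9 7 / 4 1 12 / 2 9 5]. Elementwise product with the kernel and sum: 1·2 + 7·1 + 12·-1 + 9·-1.

-12 18 2 14
13 -8 19 -3
-9 16 4 -4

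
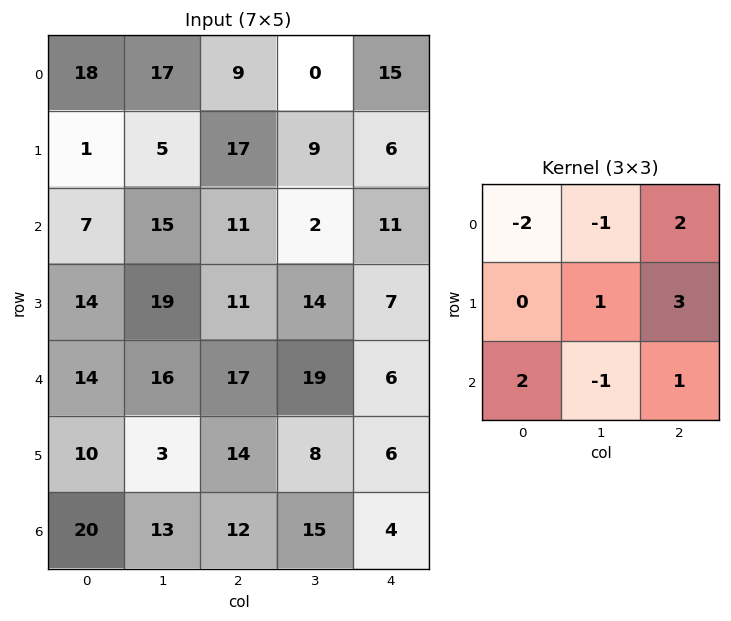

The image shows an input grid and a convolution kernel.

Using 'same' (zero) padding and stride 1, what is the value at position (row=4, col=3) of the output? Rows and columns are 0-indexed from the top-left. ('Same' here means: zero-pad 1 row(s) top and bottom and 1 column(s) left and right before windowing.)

The receptive field on the zero-padded input at this output position is [11 14 7 / 17 19 6 / 14 8 6]. Elementwise product with the kernel and sum: 11·-2 + 14·-1 + 7·2 + 19·1 + 6·3 + 14·2 + 8·-1 + 6·1.

41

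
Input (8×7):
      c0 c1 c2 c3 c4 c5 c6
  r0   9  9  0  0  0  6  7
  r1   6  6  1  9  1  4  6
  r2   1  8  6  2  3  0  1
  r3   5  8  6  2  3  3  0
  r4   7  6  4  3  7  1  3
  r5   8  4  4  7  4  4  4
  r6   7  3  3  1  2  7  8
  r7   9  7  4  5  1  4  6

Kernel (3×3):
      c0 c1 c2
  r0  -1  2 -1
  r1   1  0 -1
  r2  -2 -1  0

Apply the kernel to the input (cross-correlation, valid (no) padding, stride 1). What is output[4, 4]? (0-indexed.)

The receptive field on the input at this output position is [7 1 3 / 4 4 4 / 2 7 8]. Elementwise product with the kernel and sum: 7·-1 + 1·2 + 3·-1 + 4·1 + 4·-1 + 2·-2 + 7·-1.

-19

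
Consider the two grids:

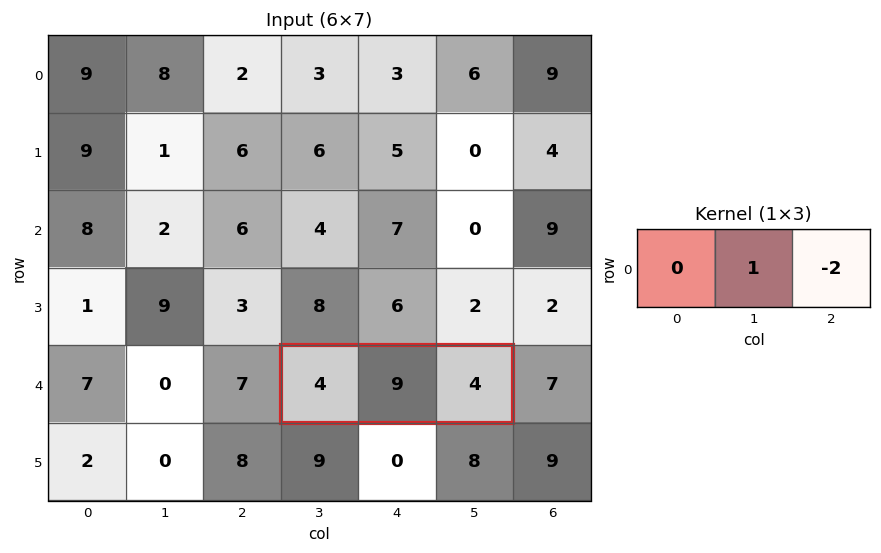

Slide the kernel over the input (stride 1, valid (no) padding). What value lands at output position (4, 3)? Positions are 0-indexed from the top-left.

The receptive field on the input at this output position is [4 9 4]. Elementwise product with the kernel and sum: 9·1 + 4·-2.

1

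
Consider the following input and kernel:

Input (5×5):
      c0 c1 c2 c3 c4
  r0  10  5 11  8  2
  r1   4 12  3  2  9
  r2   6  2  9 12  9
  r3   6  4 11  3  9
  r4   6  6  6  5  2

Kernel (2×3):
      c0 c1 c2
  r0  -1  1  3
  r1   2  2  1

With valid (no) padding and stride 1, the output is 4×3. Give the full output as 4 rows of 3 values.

63 62 22
42 31 77
54 76 67
61 45 43

Output[0,0]: The receptive field on the input at this output position is [10 5 11 / 4 12 3]. Elementwise product with the kernel and sum: 10·-1 + 5·1 + 11·3 + 4·2 + 12·2 + 3·1.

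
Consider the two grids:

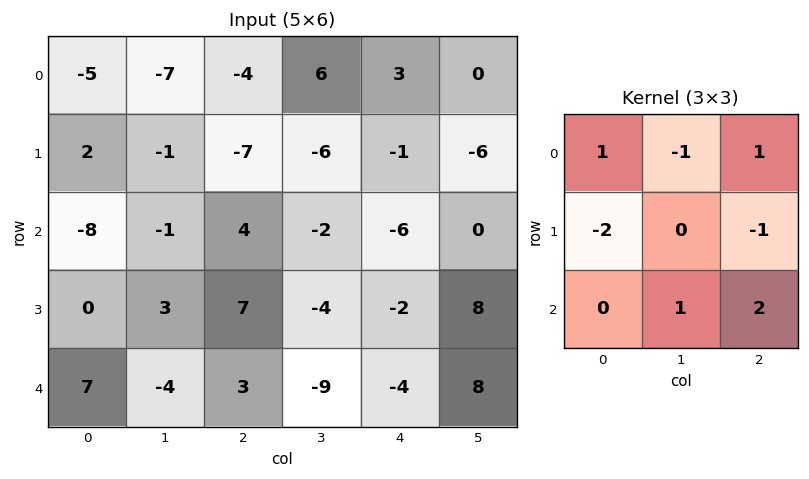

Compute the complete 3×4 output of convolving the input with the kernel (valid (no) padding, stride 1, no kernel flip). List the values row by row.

Output[0,0]: The receptive field on the input at this output position is [-5 -7 -4 / 2 -1 -7 / -8 -1 4]. Elementwise product with the kernel and sum: -5·1 + -7·-1 + -4·1 + 2·-2 + -7·-1 + -1·1 + 4·2.
Output[0,1]: The receptive field on the input at this output position is [-7 -4 6 / -1 -7 -6 / -1 4 -2]. Elementwise product with the kernel and sum: -7·1 + -4·-1 + 6·1 + -1·-2 + -6·-1 + 4·1 + -2·2.

8 11 -6 15
25 3 -12 7
-8 -24 -29 16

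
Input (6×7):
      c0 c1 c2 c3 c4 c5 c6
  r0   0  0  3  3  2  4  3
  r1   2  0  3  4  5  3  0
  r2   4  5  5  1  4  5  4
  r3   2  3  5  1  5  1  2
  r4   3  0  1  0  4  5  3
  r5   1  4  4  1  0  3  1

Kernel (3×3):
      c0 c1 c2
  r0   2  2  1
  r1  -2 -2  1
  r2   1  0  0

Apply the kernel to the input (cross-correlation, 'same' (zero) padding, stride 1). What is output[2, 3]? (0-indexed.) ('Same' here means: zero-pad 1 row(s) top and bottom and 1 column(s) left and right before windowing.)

16

The receptive field on the zero-padded input at this output position is [3 4 5 / 5 1 4 / 5 1 5]. Elementwise product with the kernel and sum: 3·2 + 4·2 + 5·1 + 5·-2 + 1·-2 + 4·1 + 5·1.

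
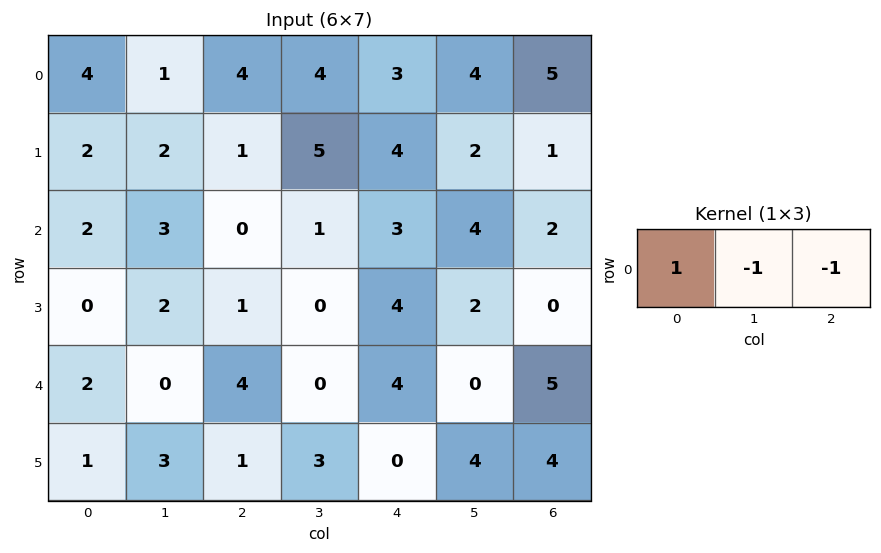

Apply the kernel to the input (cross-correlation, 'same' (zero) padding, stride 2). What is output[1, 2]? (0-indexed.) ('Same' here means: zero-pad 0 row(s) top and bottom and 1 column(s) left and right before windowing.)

The receptive field on the zero-padded input at this output position is [1 3 4]. Elementwise product with the kernel and sum: 1·1 + 3·-1 + 4·-1.

-6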